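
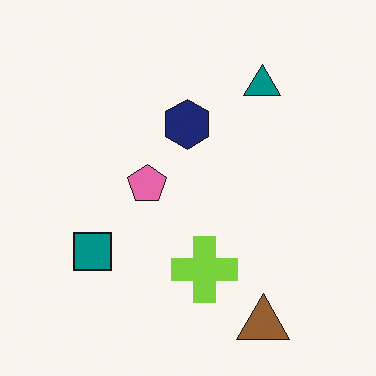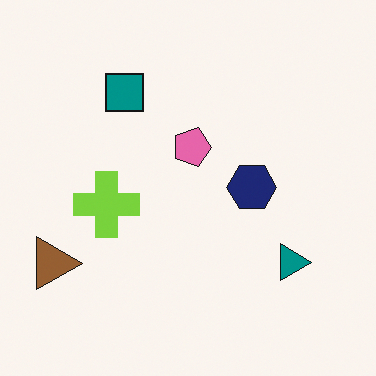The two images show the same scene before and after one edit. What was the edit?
The transformation is: rotated 90° clockwise.

The brown triangle sits in the bottom-right of the first image and the bottom-left of the second — consistent with a whole-image 90° clockwise rotation.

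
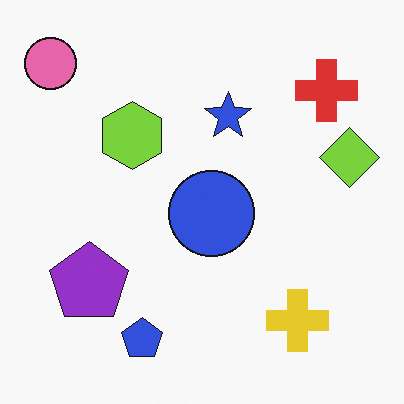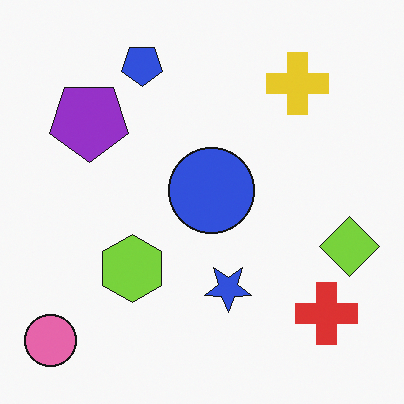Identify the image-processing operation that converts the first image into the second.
It was flipped vertically (top ↔ bottom).

The pink circle is in the top-left of the first image and the bottom-left of the second — shapes on opposite sides of the horizontal midline have swapped in a mirror flip.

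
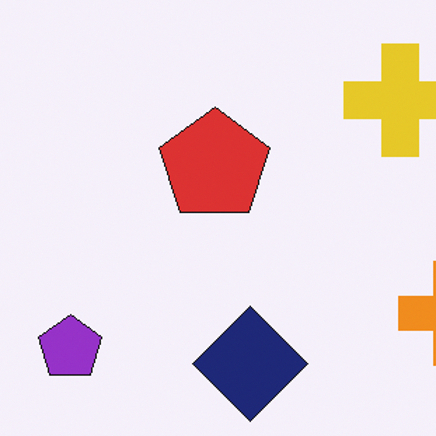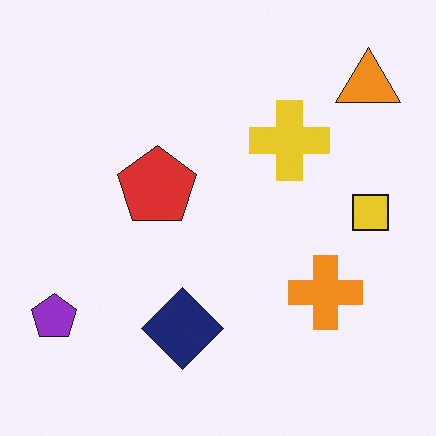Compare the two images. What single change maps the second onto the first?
The image was cropped slightly and scaled back up.

The visible shapes are larger and the field of view is narrower; shapes near the original edges may be partly or wholly outside the frame — a crop-and-rescale.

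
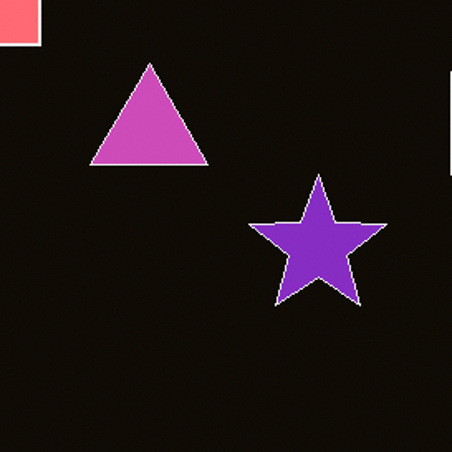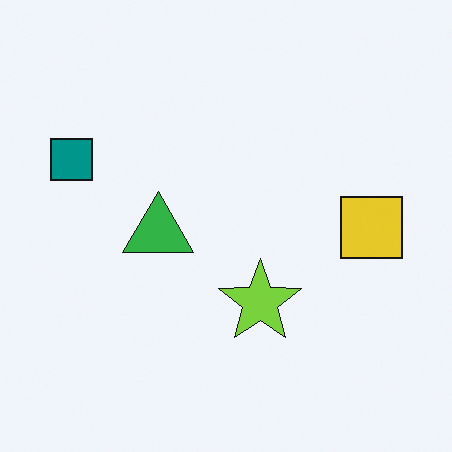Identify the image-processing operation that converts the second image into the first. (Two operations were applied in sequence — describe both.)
The image was color-inverted (negative), then cropped tightly and scaled back up.

The light background has become dark and every shape's color is its complement — a photographic negative. The visible shapes are larger and the field of view is narrower; shapes near the original edges may be partly or wholly outside the frame — a crop-and-rescale.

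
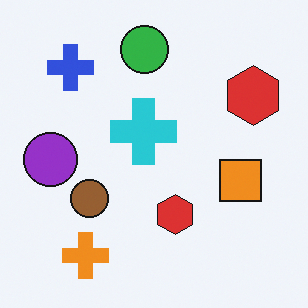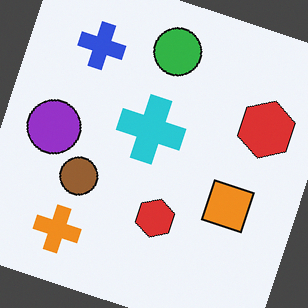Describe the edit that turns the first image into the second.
The second image is the first rotated clockwise by a clearly visible amount.

Every shape is tilted by the same angle and the image corners show triangular fill wedges — a whole-image rotation by a non-right angle.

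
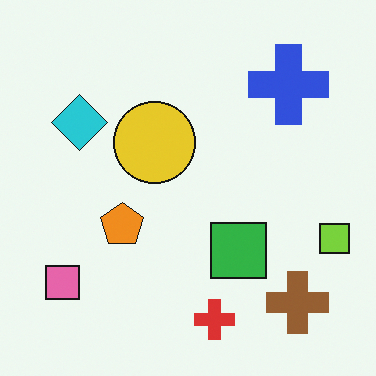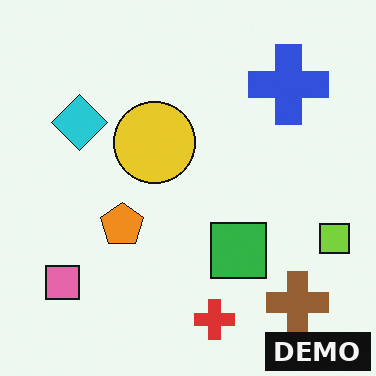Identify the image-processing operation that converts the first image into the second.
It was watermarked with the text "DEMO" in the lower-right corner.

A dark label reading "DEMO" appears in the lower-right corner.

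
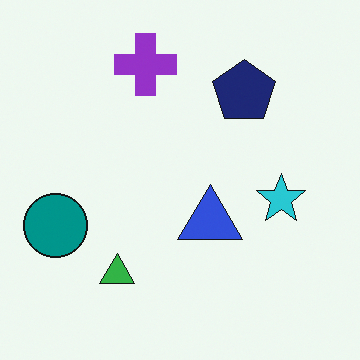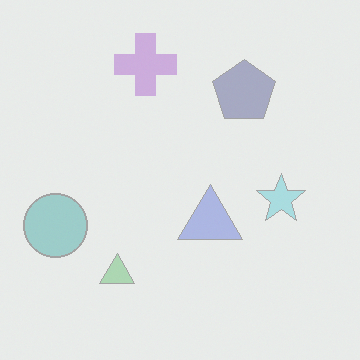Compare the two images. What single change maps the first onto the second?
It was given much lower contrast.

Tones are pushed toward mid-grey across the whole image — a global contrast change.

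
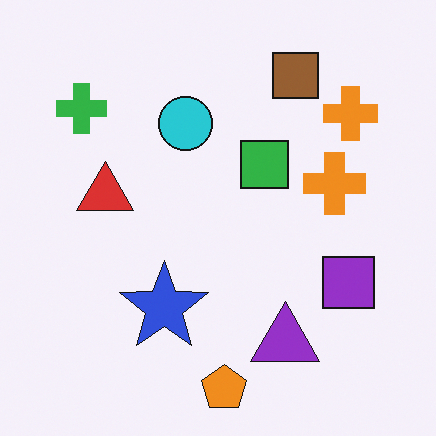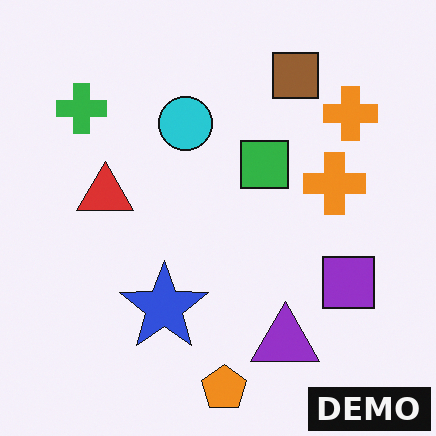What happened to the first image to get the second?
Watermarked with the text "DEMO" in the lower-right corner.

A dark label reading "DEMO" appears in the lower-right corner.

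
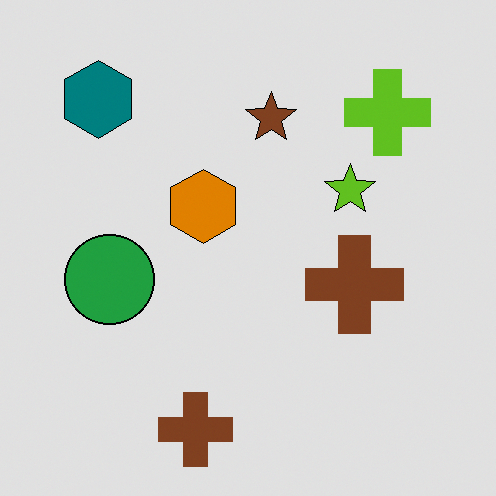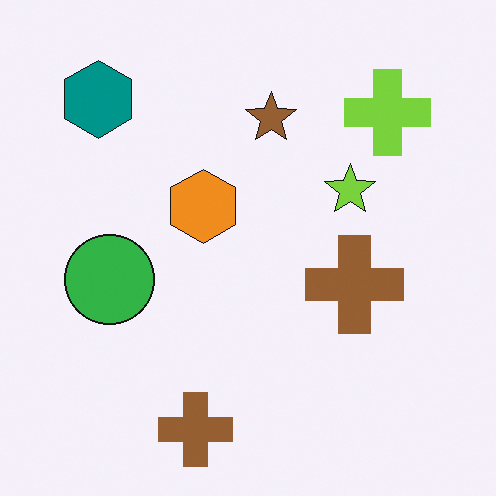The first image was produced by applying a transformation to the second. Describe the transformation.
It was moderately posterized.

Each flat color has snapped to a coarser quantized level — most visibly, the near-white background has dropped to a flat grey.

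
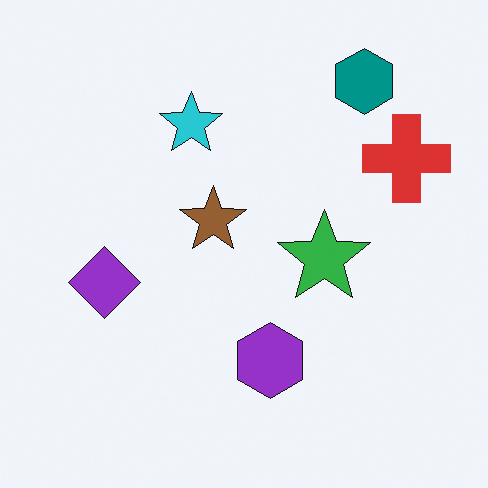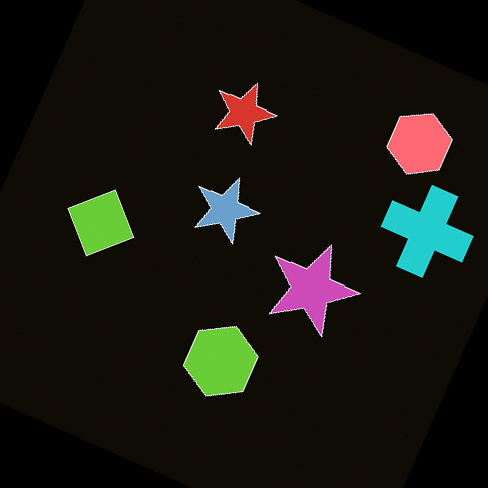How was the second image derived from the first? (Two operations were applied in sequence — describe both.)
The image was color-inverted (negative), then rotated clockwise by a moderate amount.

The light background has become dark and every shape's color is its complement — a photographic negative. Every shape is tilted by the same angle and the image corners show triangular fill wedges — a whole-image rotation by a non-right angle.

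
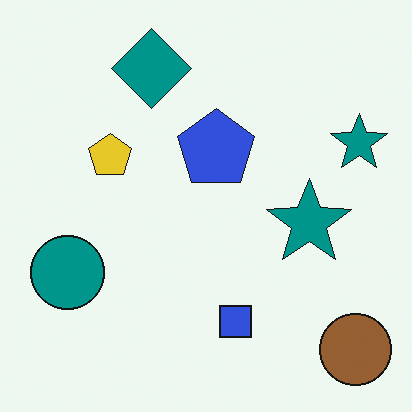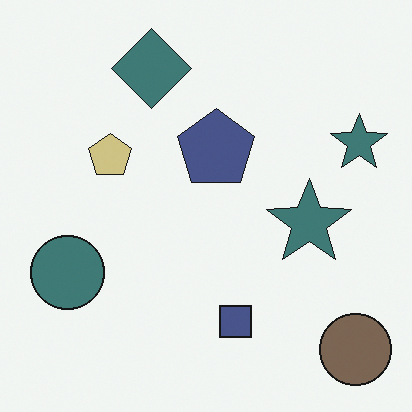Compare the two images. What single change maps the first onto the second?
The transformation is: heavily desaturated.

All colors are more muted and greyish — a global saturation change.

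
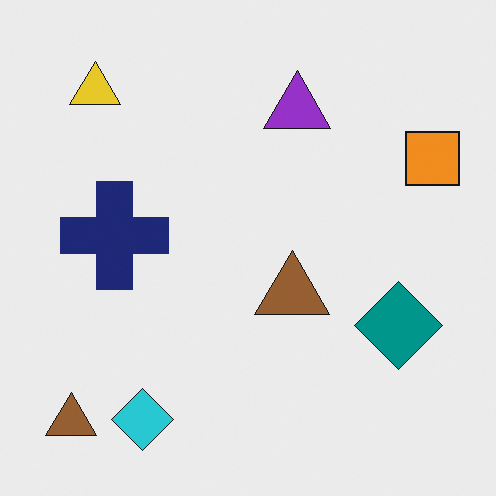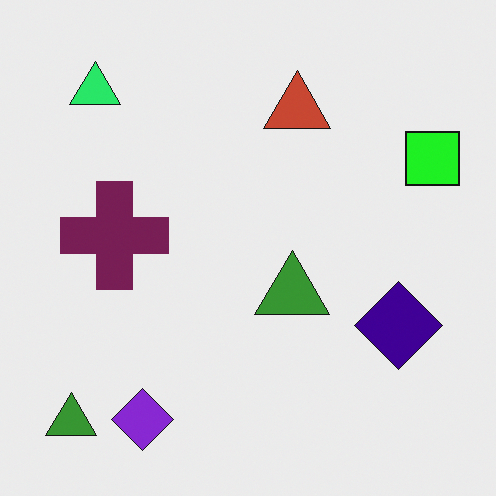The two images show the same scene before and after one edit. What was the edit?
This is the original image hue-shifted by a moderate amount.

Every shape's color has rotated by the same amount around the hue wheel — a uniform hue shift.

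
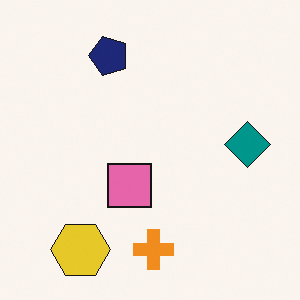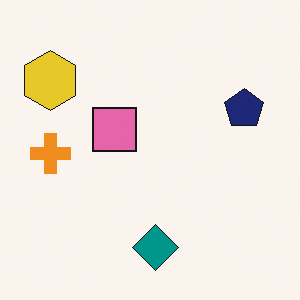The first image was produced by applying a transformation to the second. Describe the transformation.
The transformation is: rotated 90° counter-clockwise.

The yellow hexagon sits in the top-left of the second image and the bottom-left of the first — consistent with a whole-image 90° counter-clockwise rotation.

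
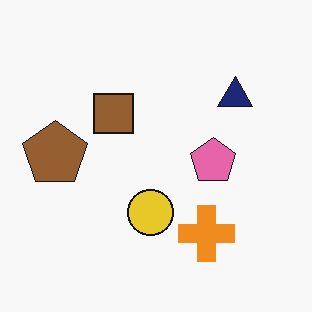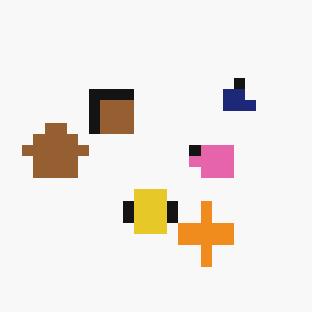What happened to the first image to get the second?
This is the original image heavily pixelated into large blocks.

Shapes are reduced to large square blocks; fine edges and outlines are lost — a downscale-then-upscale (mosaic) effect.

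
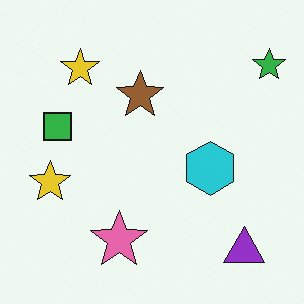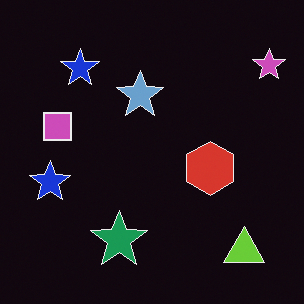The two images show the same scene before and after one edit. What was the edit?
The second image is the first color-inverted (negative).

The light background has become dark and every shape's color is its complement — a photographic negative.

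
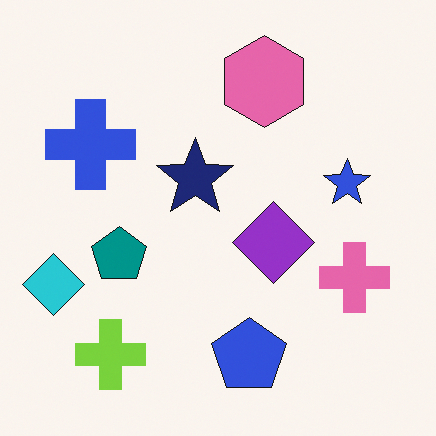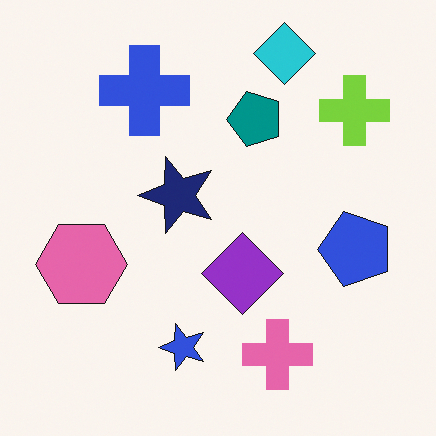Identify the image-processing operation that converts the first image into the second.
Transposed (reflected across the top-left ↔ bottom-right diagonal).

Shapes have swapped their row and column positions — what was in the top-right is now in the bottom-left — a diagonal reflection.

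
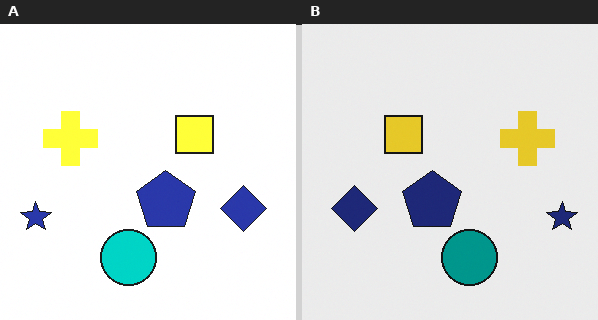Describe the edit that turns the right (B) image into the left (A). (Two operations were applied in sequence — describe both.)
It was brightened a lot, then flipped horizontally (left ↔ right).

Every pixel — background and shapes alike — is uniformly brightened. The navy star is in the right of the right (B) image and the left of the left (A) — shapes on opposite sides of the vertical midline have swapped in a mirror flip.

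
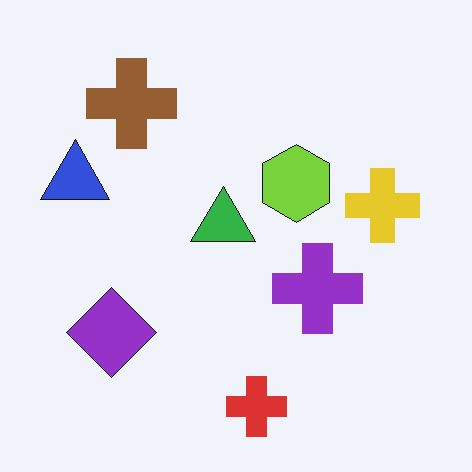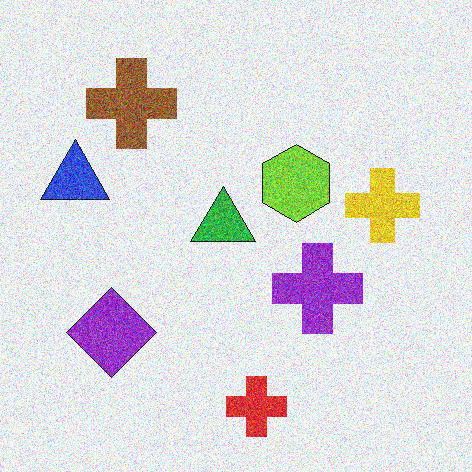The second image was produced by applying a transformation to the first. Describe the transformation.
The transformation is: degraded with strong gaussian noise.

Random speckle covers the whole image, including the flat background.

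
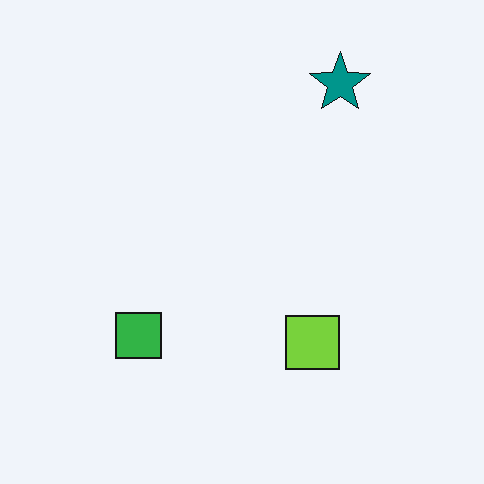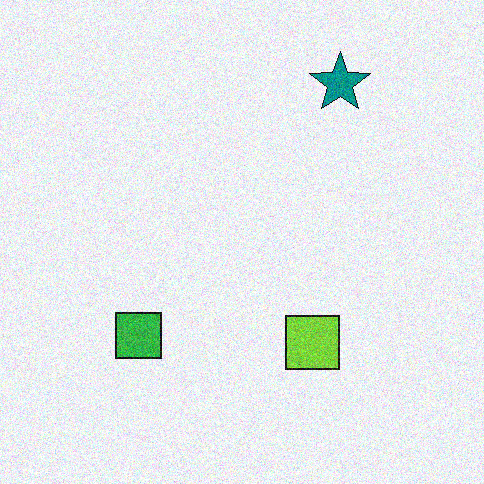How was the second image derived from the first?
The image was degraded with moderate additive noise.

Random speckle covers the whole image, including the flat background.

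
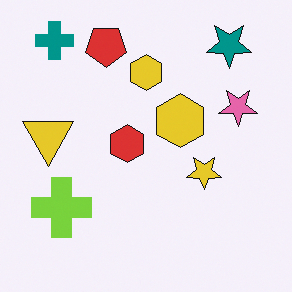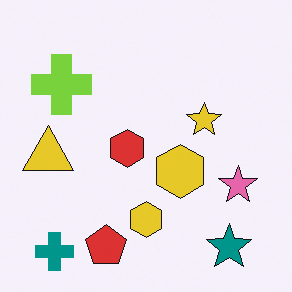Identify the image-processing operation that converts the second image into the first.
It was flipped vertically (top ↔ bottom).

The teal cross is in the bottom-left of the second image and the top-left of the first — shapes on opposite sides of the horizontal midline have swapped in a mirror flip.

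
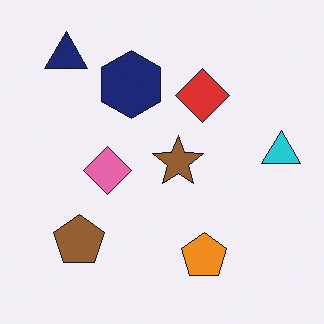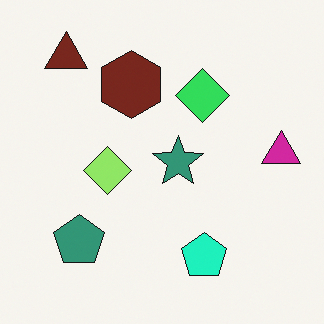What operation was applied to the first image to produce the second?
The second image is the first hue-shifted noticeably.

Every shape's color has rotated by the same amount around the hue wheel — a uniform hue shift.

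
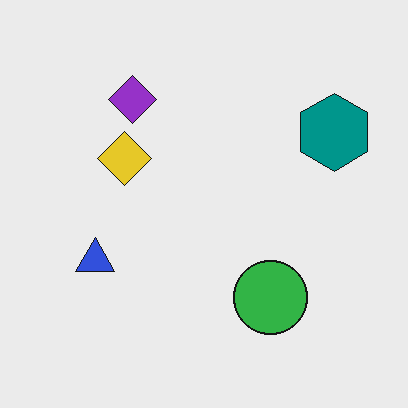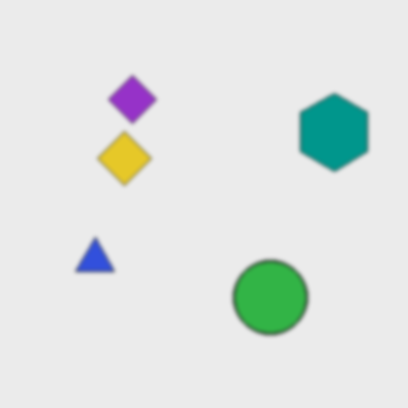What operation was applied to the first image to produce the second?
The image was lightly blurred.

Shape edges and outlines are uniformly softened across the whole image.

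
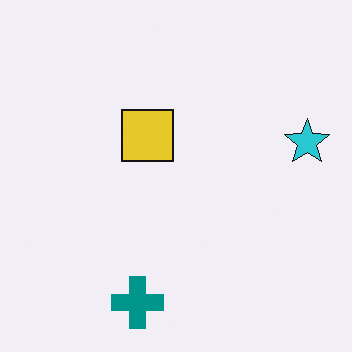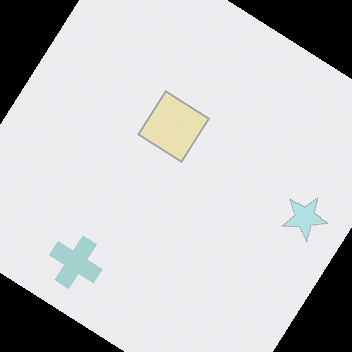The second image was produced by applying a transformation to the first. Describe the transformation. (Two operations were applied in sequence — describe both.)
Washed out (contrast reduced), then rotated clockwise by a large amount — several tens of degrees.

Tones are pushed toward mid-grey across the whole image — a global contrast change. Every shape is tilted by the same angle and the image corners show triangular fill wedges — a whole-image rotation by a non-right angle.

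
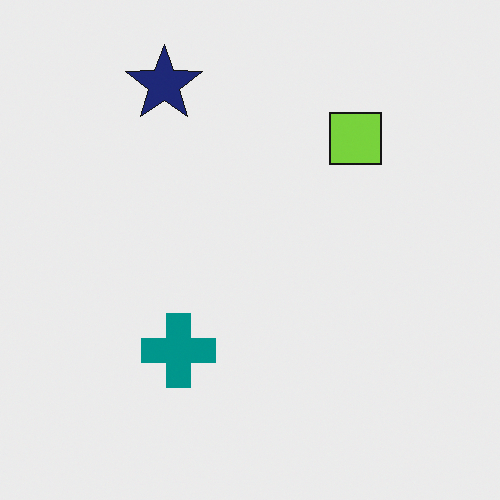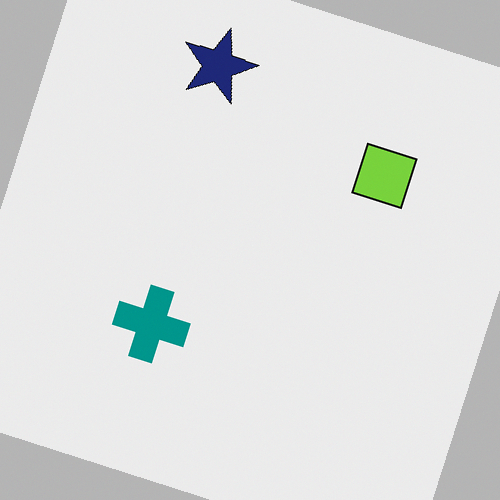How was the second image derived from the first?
Rotated clockwise by a moderate amount.

Every shape is tilted by the same angle and the image corners show triangular fill wedges — a whole-image rotation by a non-right angle.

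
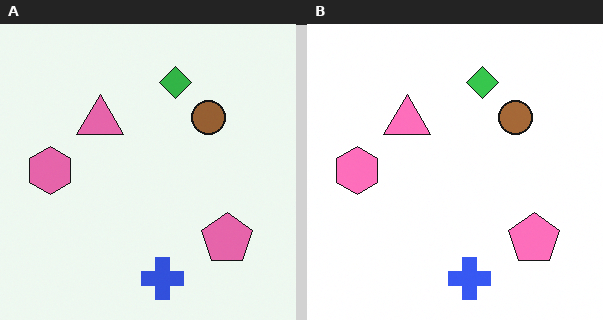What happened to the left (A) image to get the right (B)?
The right (B) image is the left (A) brightened a little.

Every pixel — background and shapes alike — is uniformly brightened.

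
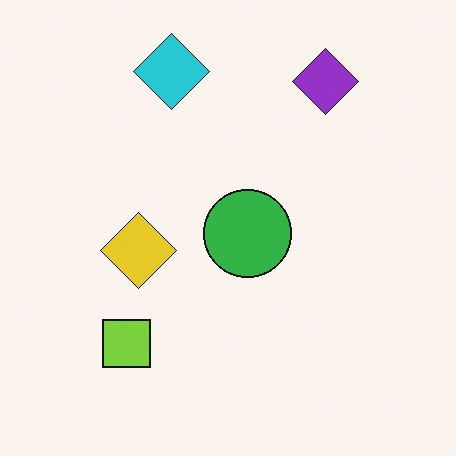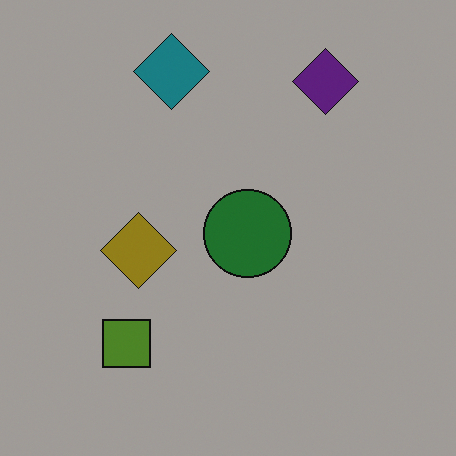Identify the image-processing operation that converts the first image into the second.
It was noticeably darkened.

Every pixel — background and shapes alike — is uniformly darkened.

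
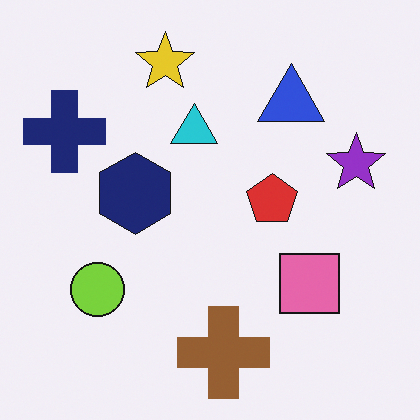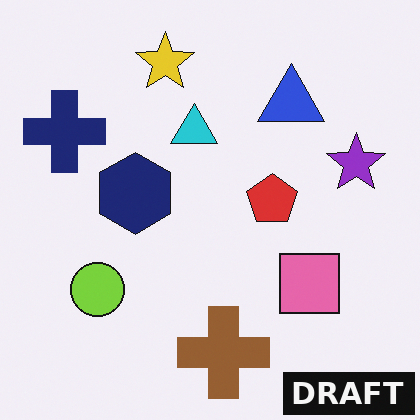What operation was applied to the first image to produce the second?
Watermarked with the text "DRAFT" in the lower-right corner.

A dark label reading "DRAFT" appears in the lower-right corner.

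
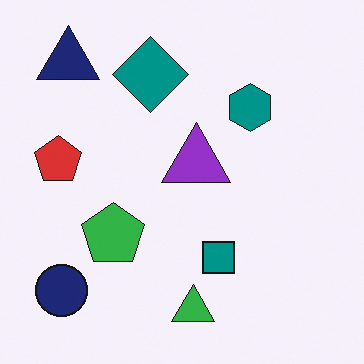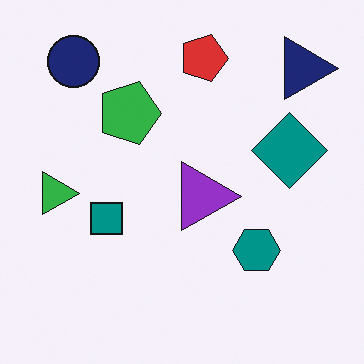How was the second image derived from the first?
This is the original image rotated 90° clockwise.

The navy triangle sits in the top-left of the first image and the top-right of the second — consistent with a whole-image 90° clockwise rotation.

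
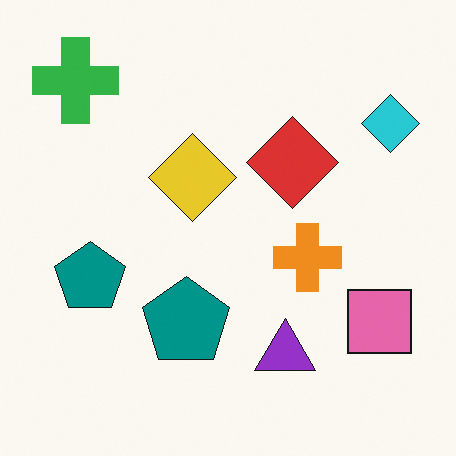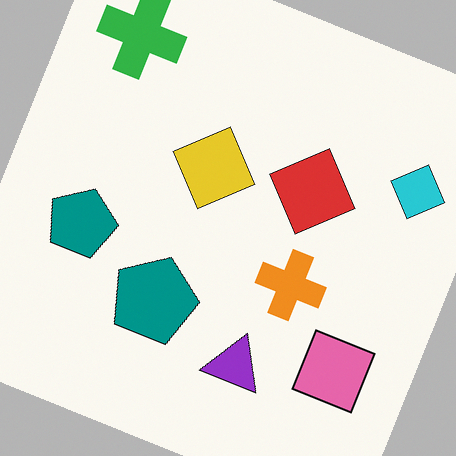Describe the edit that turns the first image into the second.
It was rotated clockwise by a moderate amount.

Every shape is tilted by the same angle and the image corners show triangular fill wedges — a whole-image rotation by a non-right angle.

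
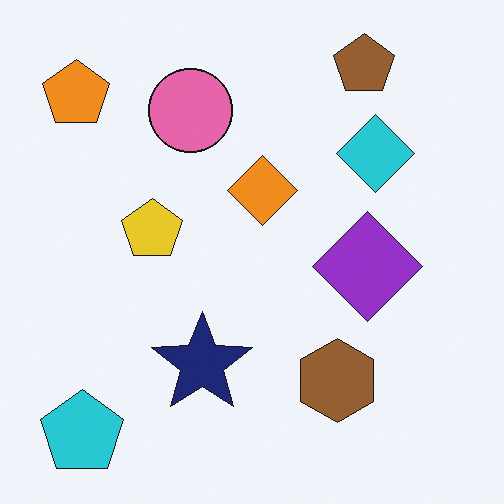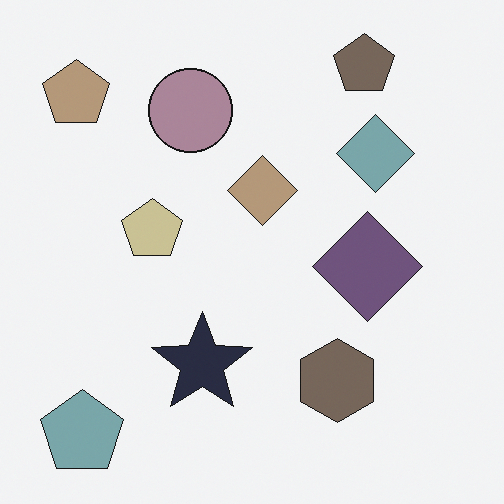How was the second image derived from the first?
The transformation is: made much more muted (saturation change).

All colors are more muted and greyish — a global saturation change.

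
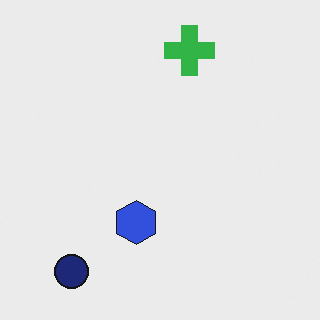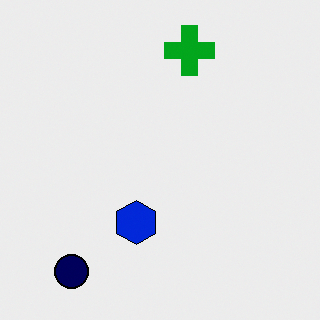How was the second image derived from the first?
This is the original image given slightly increased contrast.

Tones are pushed away from mid-grey across the whole image — a global contrast change.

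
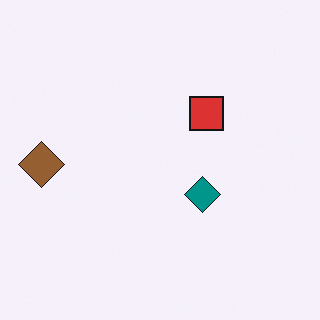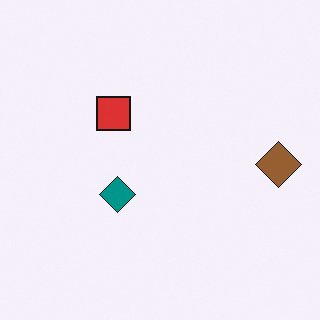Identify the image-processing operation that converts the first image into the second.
Flipped horizontally (left ↔ right).

The brown diamond is in the left of the first image and the right of the second — shapes on opposite sides of the vertical midline have swapped in a mirror flip.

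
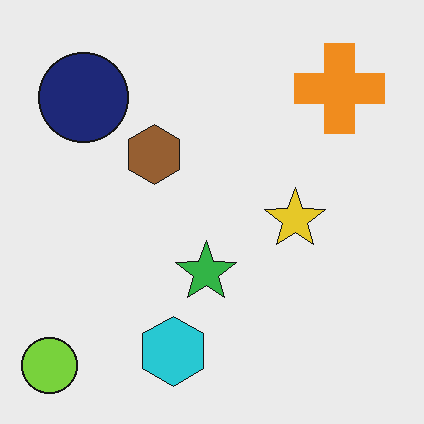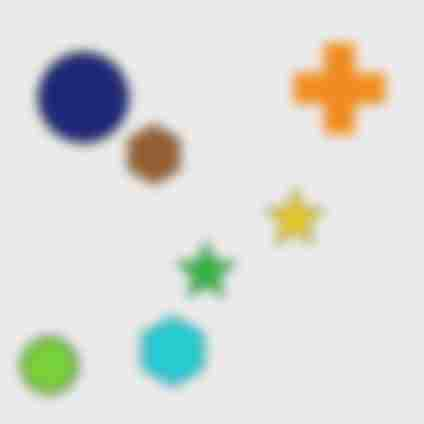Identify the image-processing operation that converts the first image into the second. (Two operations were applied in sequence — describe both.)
Heavily blurred, then heavily JPEG-compressed with obvious blocking artifacts.

Shape edges and outlines are uniformly softened across the whole image. Blocky 8×8 compression artifacts appear around shape edges and the flat background shows ringing — characteristic JPEG degradation.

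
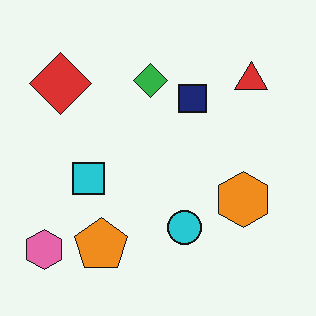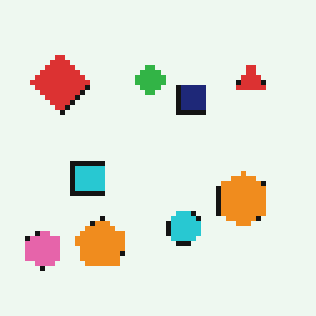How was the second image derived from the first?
The image was mildly pixelated.

Shapes are reduced to large square blocks; fine edges and outlines are lost — a downscale-then-upscale (mosaic) effect.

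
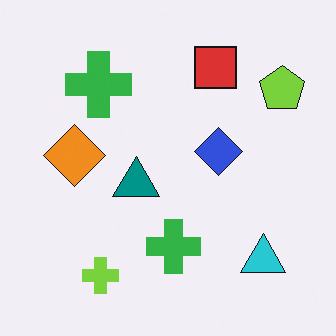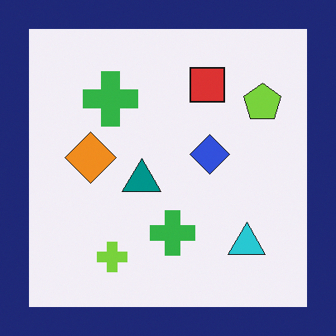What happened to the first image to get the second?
Framed with a navy border.

A solid navy frame runs around the edge of the second image, with the content slightly shrunk inside it.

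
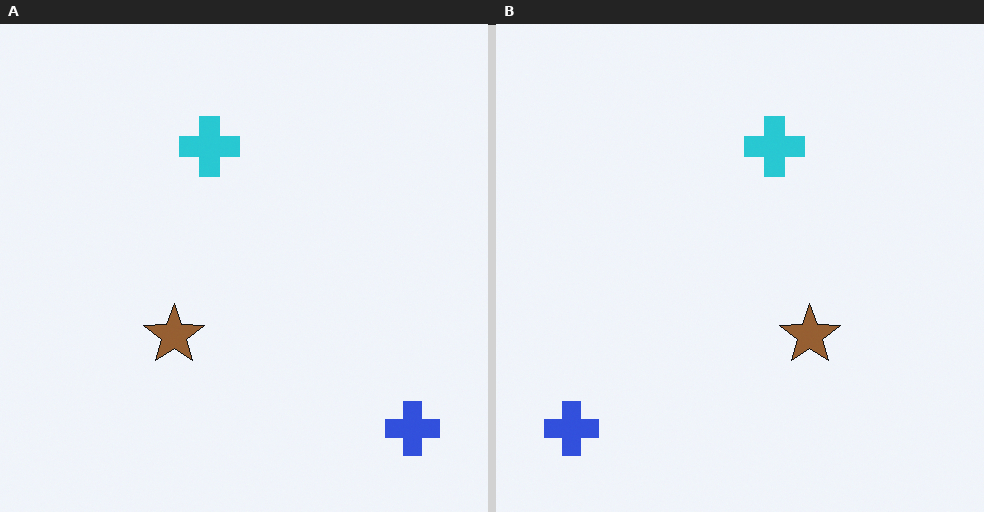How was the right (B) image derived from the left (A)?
The image was flipped horizontally (left ↔ right).

The blue cross is in the bottom-right of the left (A) image and the bottom-left of the right (B) — shapes on opposite sides of the vertical midline have swapped in a mirror flip.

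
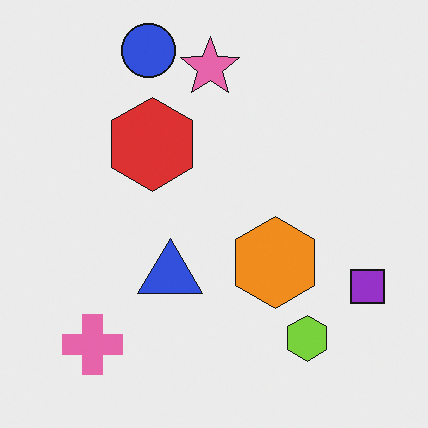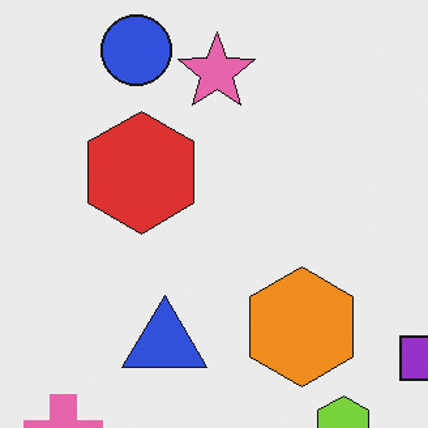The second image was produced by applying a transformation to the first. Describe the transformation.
The image was cropped slightly and scaled back up.

The visible shapes are larger and the field of view is narrower; shapes near the original edges may be partly or wholly outside the frame — a crop-and-rescale.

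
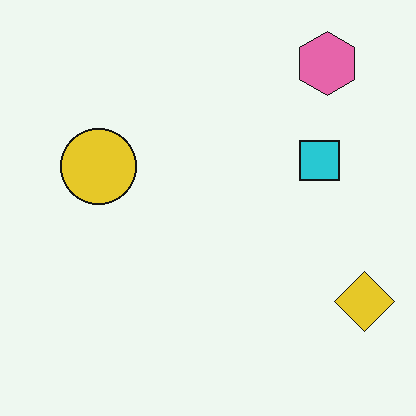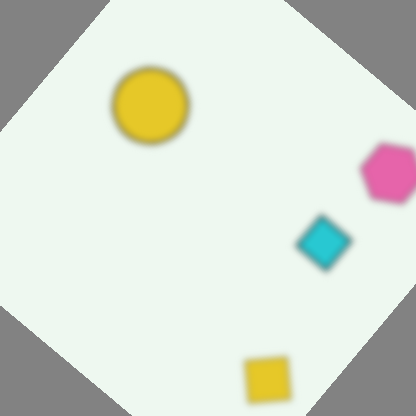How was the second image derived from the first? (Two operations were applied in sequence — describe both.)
The image was moderately blurred, then rotated clockwise by a large amount — several tens of degrees.

Shape edges and outlines are uniformly softened across the whole image. Every shape is tilted by the same angle and the image corners show triangular fill wedges — a whole-image rotation by a non-right angle.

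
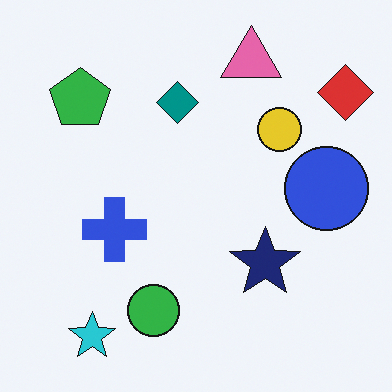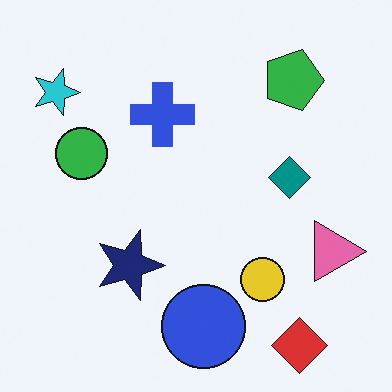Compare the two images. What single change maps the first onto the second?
The image was rotated 90° clockwise.

The red diamond sits in the top-right of the first image and the bottom-right of the second — consistent with a whole-image 90° clockwise rotation.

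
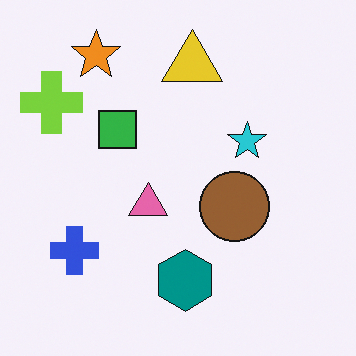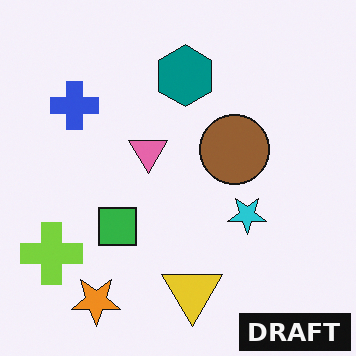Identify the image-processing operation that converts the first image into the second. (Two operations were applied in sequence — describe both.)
Flipped vertically (top ↔ bottom), then watermarked with the text "DRAFT" in the lower-right corner.

The orange star is in the top-left of the first image and the bottom-left of the second — shapes on opposite sides of the horizontal midline have swapped in a mirror flip. A dark label reading "DRAFT" appears in the lower-right corner.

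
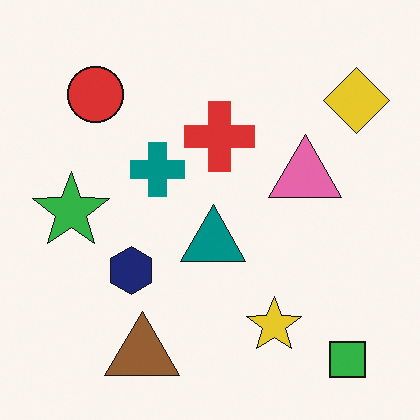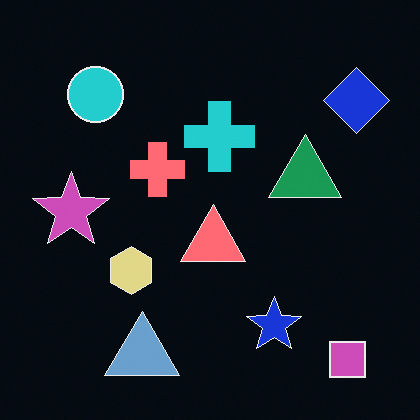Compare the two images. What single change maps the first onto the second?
This is the original image color-inverted (negative).

The light background has become dark and every shape's color is its complement — a photographic negative.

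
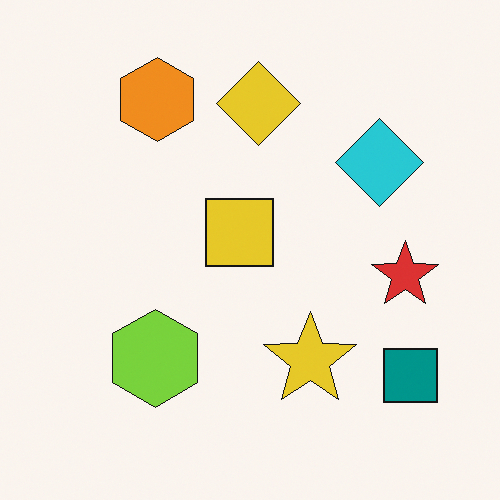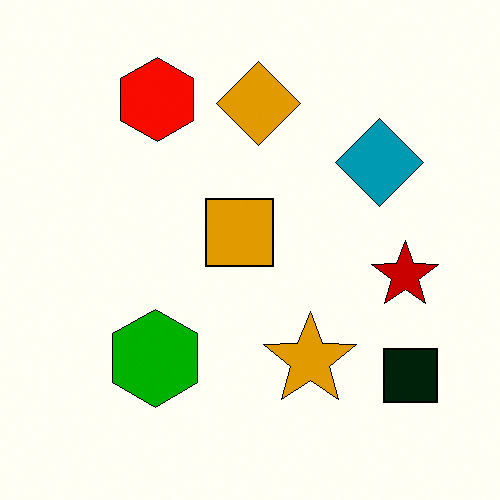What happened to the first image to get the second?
It was boosted in contrast.

Tones are pushed away from mid-grey across the whole image — a global contrast change.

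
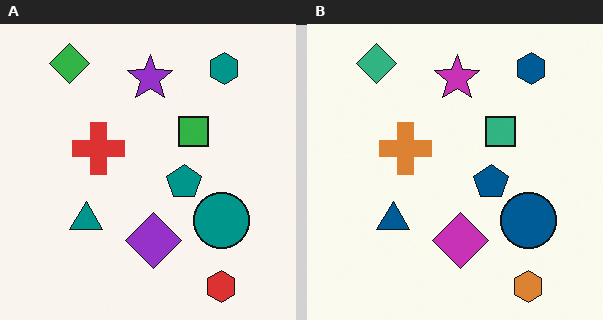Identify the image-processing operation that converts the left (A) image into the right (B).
Hue-shifted by a small amount.

Every shape's color has rotated by the same amount around the hue wheel — a uniform hue shift.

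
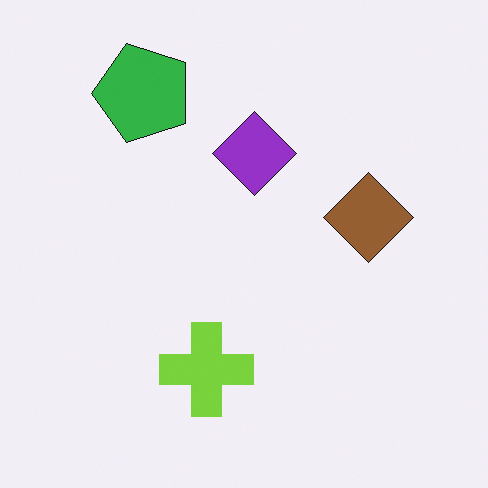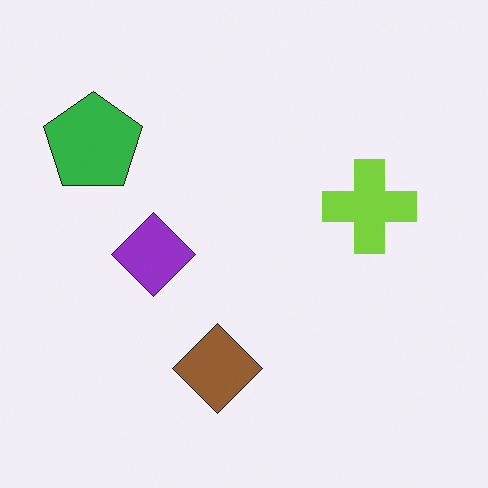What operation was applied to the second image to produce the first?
The image was transposed (reflected across the top-left ↔ bottom-right diagonal).

Shapes have swapped their row and column positions — what was in the top-right is now in the bottom-left — a diagonal reflection.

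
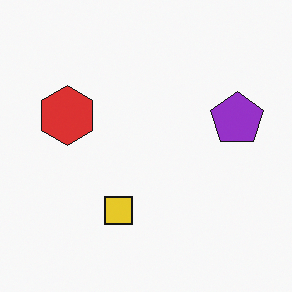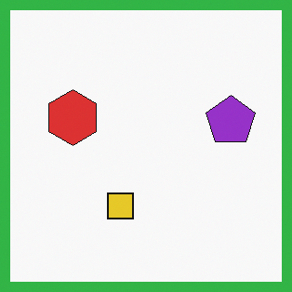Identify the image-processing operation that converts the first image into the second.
It was framed with a green border.

A solid green frame runs around the edge of the second image, with the content slightly shrunk inside it.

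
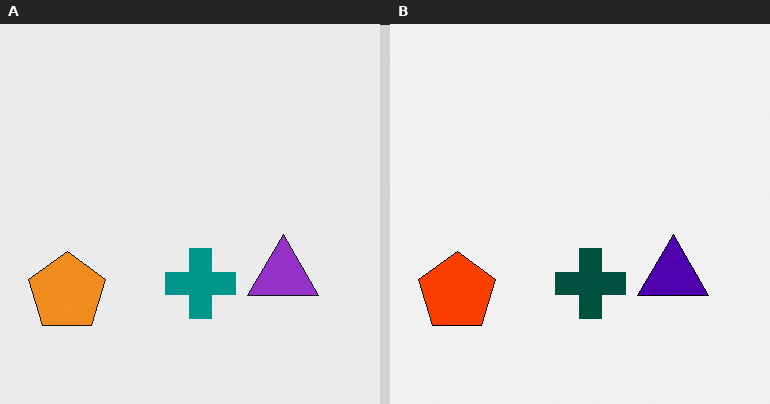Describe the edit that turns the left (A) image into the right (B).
The image was given much higher contrast.

Tones are pushed away from mid-grey across the whole image — a global contrast change.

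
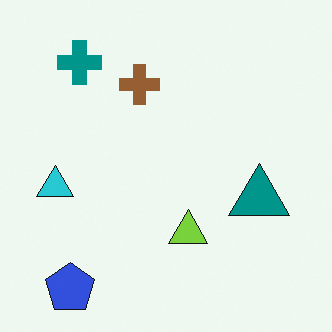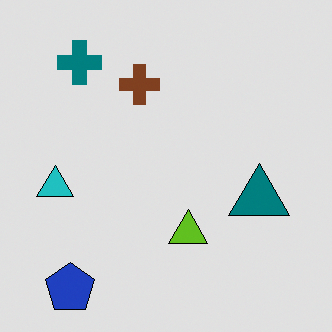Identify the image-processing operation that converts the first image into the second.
Moderately posterized.

Each flat color has snapped to a coarser quantized level — most visibly, the near-white background has dropped to a flat grey.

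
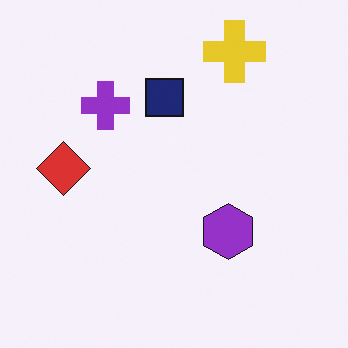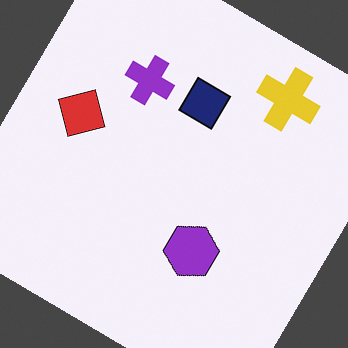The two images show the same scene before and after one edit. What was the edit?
It was rotated clockwise by a large amount — several tens of degrees.

Every shape is tilted by the same angle and the image corners show triangular fill wedges — a whole-image rotation by a non-right angle.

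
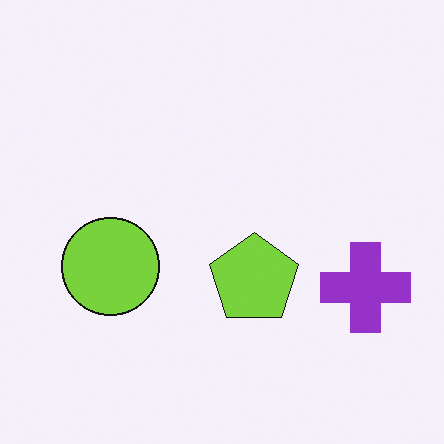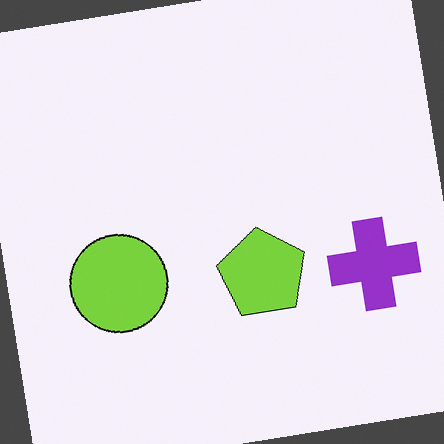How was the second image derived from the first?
The transformation is: rotated counter-clockwise by a few degrees.

Every shape is tilted by the same angle and the image corners show triangular fill wedges — a whole-image rotation by a non-right angle.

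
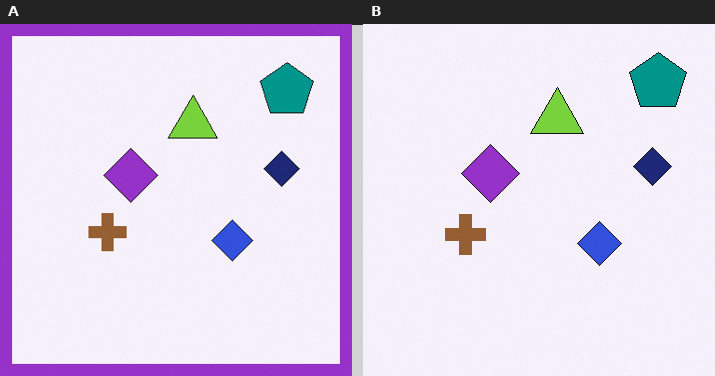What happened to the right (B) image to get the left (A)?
The image was framed with a purple border.

A solid purple frame runs around the edge of the left (A) image, with the content slightly shrunk inside it.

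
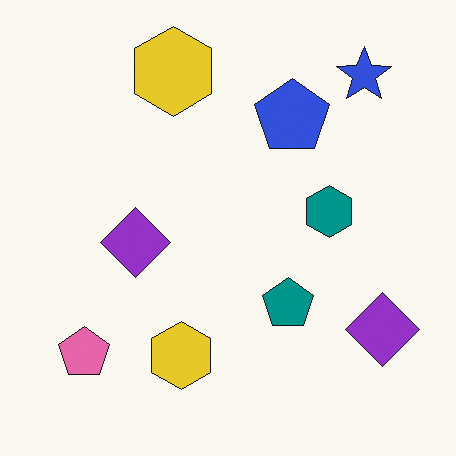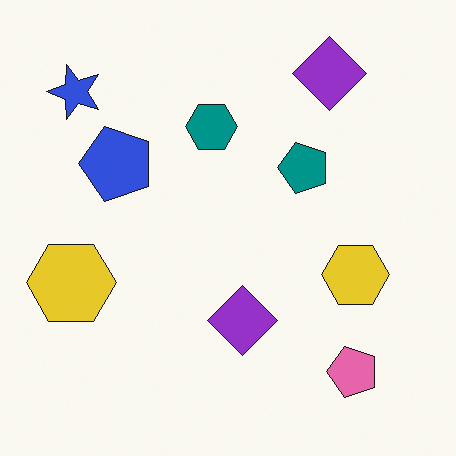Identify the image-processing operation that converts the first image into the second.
The transformation is: rotated 90° counter-clockwise.

The blue star sits in the top-right of the first image and the top-left of the second — consistent with a whole-image 90° counter-clockwise rotation.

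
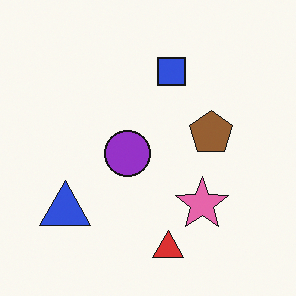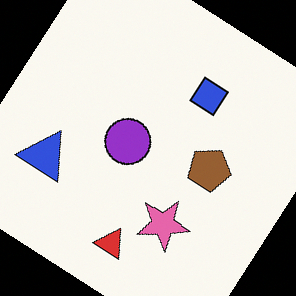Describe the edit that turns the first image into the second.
The transformation is: rotated clockwise by a large amount — several tens of degrees.

Every shape is tilted by the same angle and the image corners show triangular fill wedges — a whole-image rotation by a non-right angle.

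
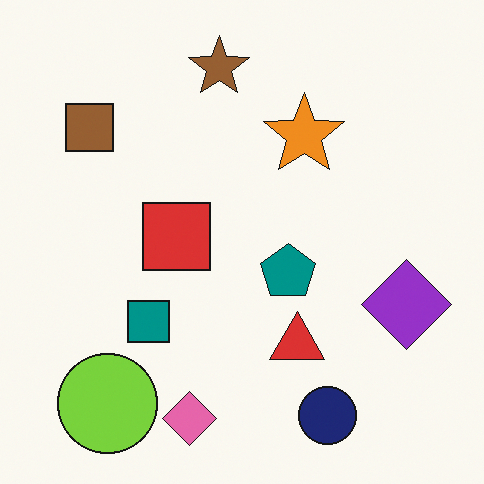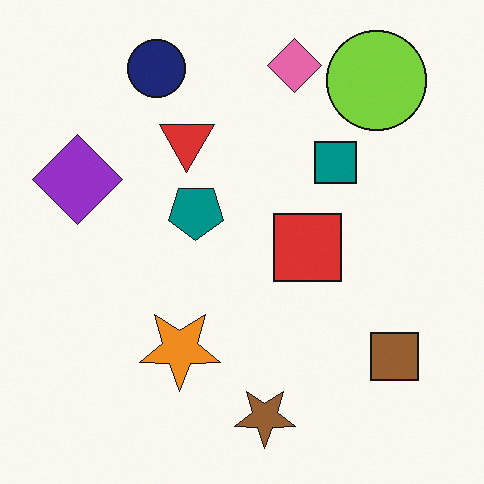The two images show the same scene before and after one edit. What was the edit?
The transformation is: rotated 180°.

The lime circle sits in the bottom-left of the first image and the top-right of the second — consistent with a whole-image 180° rotation.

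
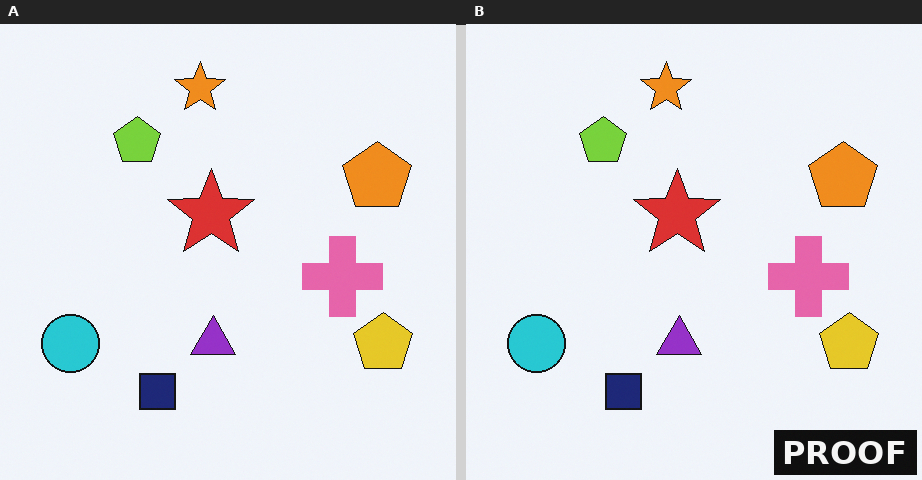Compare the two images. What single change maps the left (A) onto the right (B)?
It was watermarked with the text "PROOF" in the lower-right corner.

A dark label reading "PROOF" appears in the lower-right corner.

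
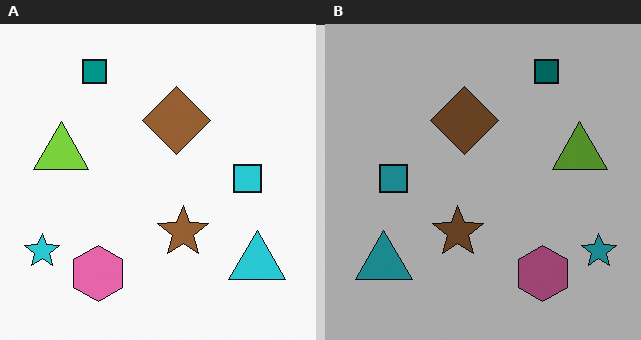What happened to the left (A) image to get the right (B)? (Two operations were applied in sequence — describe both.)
Noticeably darkened, then flipped horizontally (left ↔ right).

Every pixel — background and shapes alike — is uniformly darkened. The cyan star is in the bottom-left of the left (A) image and the bottom-right of the right (B) — shapes on opposite sides of the vertical midline have swapped in a mirror flip.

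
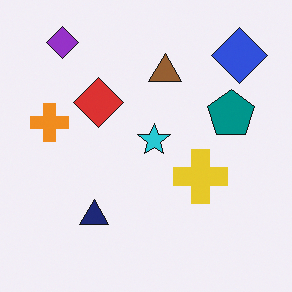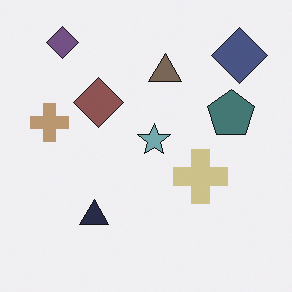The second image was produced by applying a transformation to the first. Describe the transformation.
It was heavily desaturated.

All colors are more muted and greyish — a global saturation change.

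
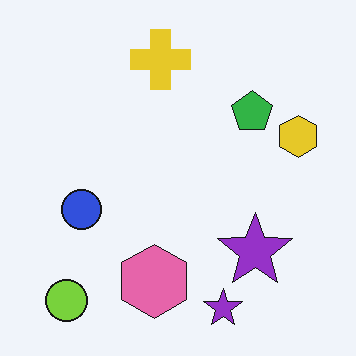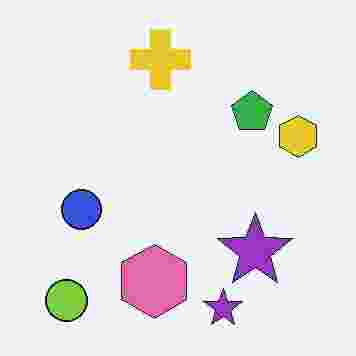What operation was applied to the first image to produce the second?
The image was degraded with heavy JPEG compression.

Blocky 8×8 compression artifacts appear around shape edges and the flat background shows ringing — characteristic JPEG degradation.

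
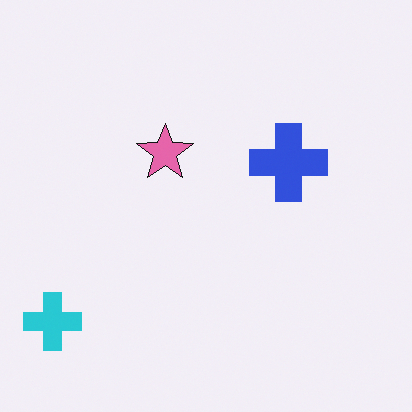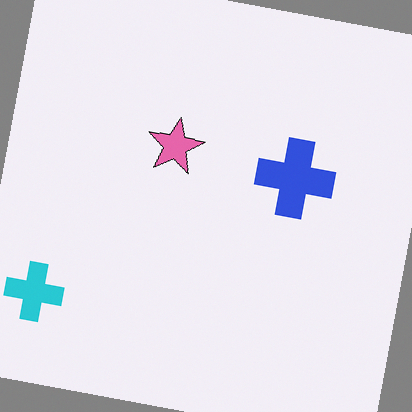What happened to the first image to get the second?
This is the original image rotated clockwise by a small amount.

Every shape is tilted by the same angle and the image corners show triangular fill wedges — a whole-image rotation by a non-right angle.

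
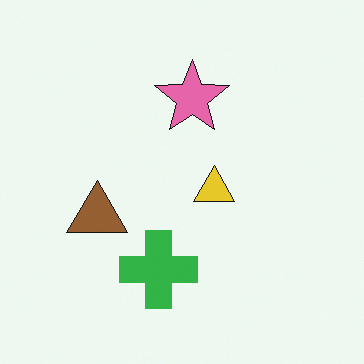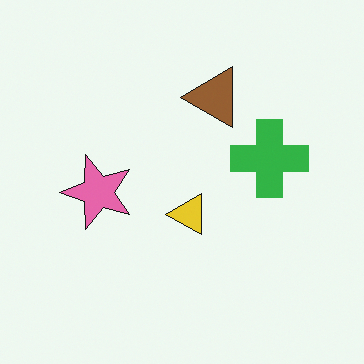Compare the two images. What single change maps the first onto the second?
It was transposed (reflected across the top-left ↔ bottom-right diagonal).

Shapes have swapped their row and column positions — what was in the top-right is now in the bottom-left — a diagonal reflection.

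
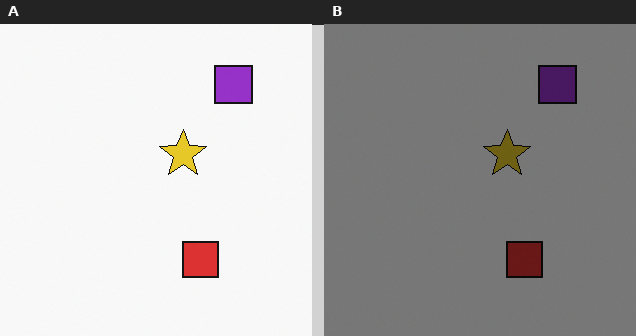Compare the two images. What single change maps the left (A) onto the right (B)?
The image was darkened a lot.

Every pixel — background and shapes alike — is uniformly darkened.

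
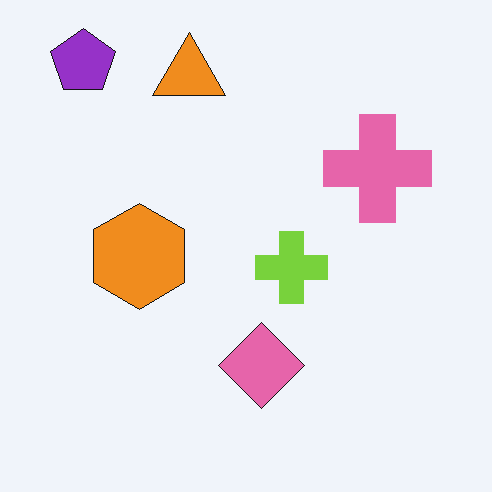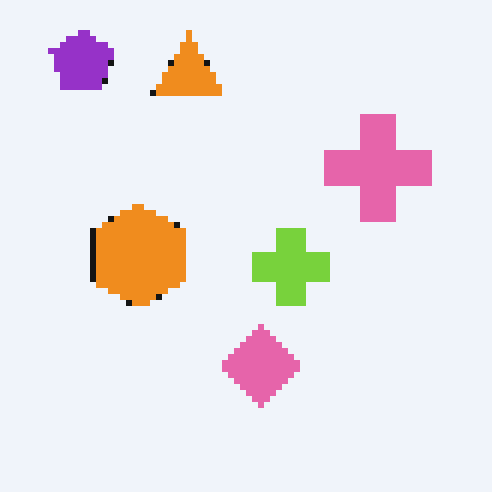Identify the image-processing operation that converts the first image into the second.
The image was pixelated into visible square blocks.

Shapes are reduced to large square blocks; fine edges and outlines are lost — a downscale-then-upscale (mosaic) effect.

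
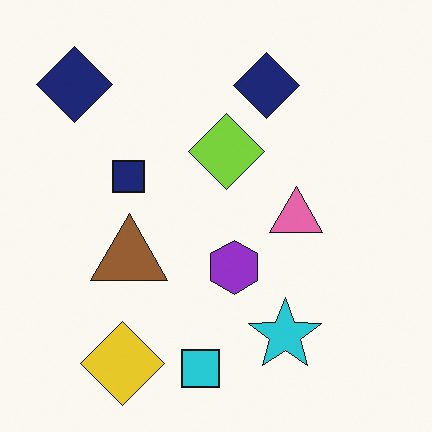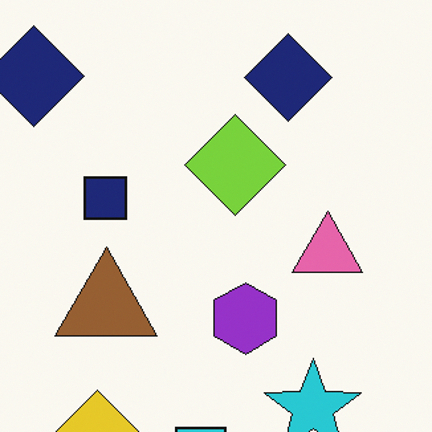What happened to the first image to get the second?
The transformation is: cropped to a modestly smaller region and rescaled.

The visible shapes are larger and the field of view is narrower; shapes near the original edges may be partly or wholly outside the frame — a crop-and-rescale.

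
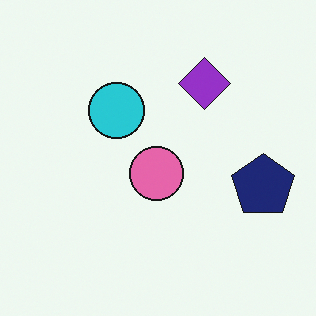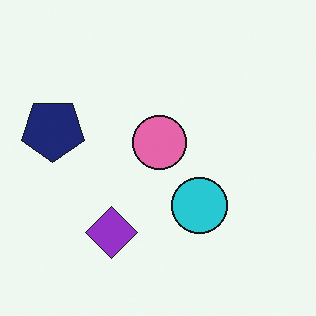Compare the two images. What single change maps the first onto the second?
The second image is the first rotated 180°.

The navy pentagon sits in the right of the first image and the left of the second — consistent with a whole-image 180° rotation.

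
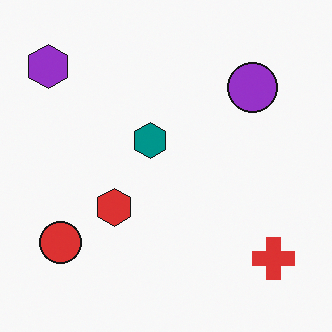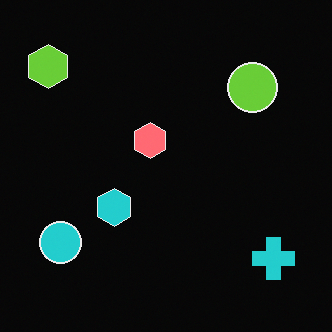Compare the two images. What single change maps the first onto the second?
This is the original image color-inverted (negative).

The light background has become dark and every shape's color is its complement — a photographic negative.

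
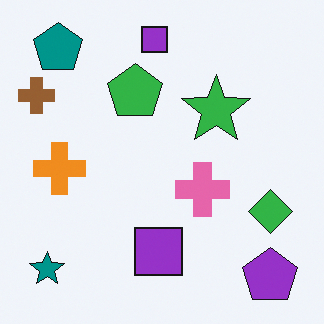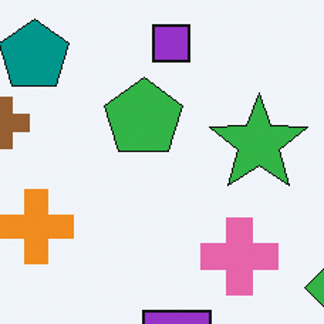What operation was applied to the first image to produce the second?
This is the original image cropped slightly and scaled back up.

The visible shapes are larger and the field of view is narrower; shapes near the original edges may be partly or wholly outside the frame — a crop-and-rescale.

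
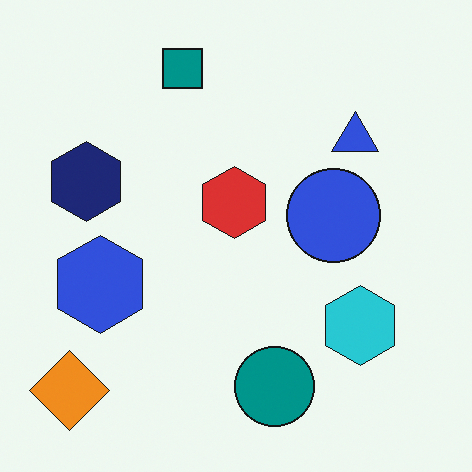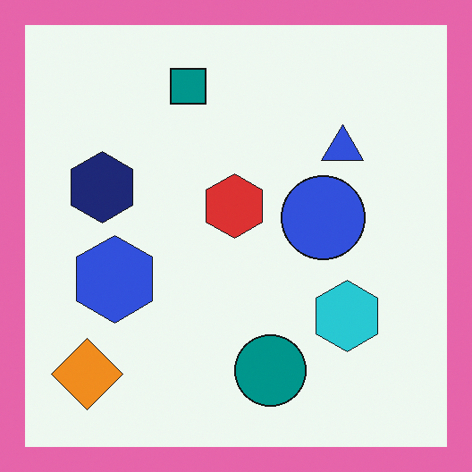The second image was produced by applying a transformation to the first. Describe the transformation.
Framed with a pink border.

A solid pink frame runs around the edge of the second image, with the content slightly shrunk inside it.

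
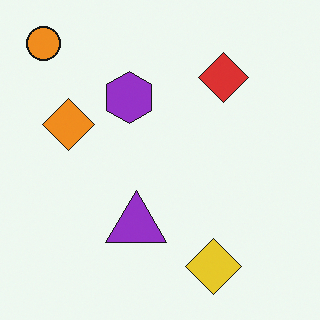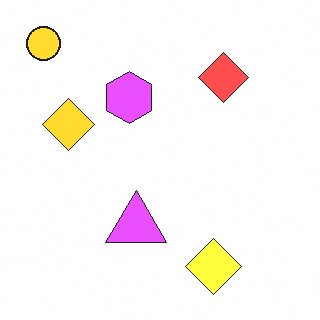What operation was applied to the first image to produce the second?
Noticeably brightened.

Every pixel — background and shapes alike — is uniformly brightened.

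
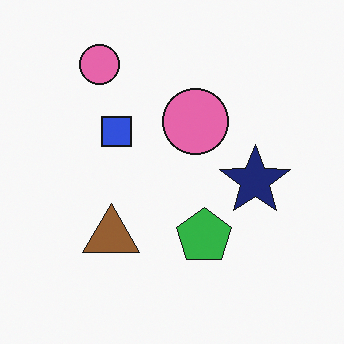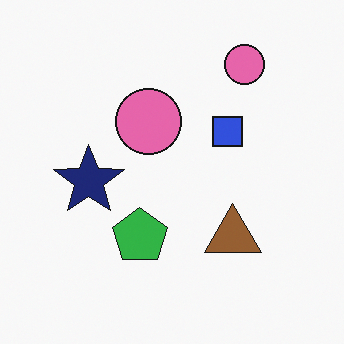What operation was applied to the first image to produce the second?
It was flipped horizontally (left ↔ right).

The navy star is in the right of the first image and the left of the second — shapes on opposite sides of the vertical midline have swapped in a mirror flip.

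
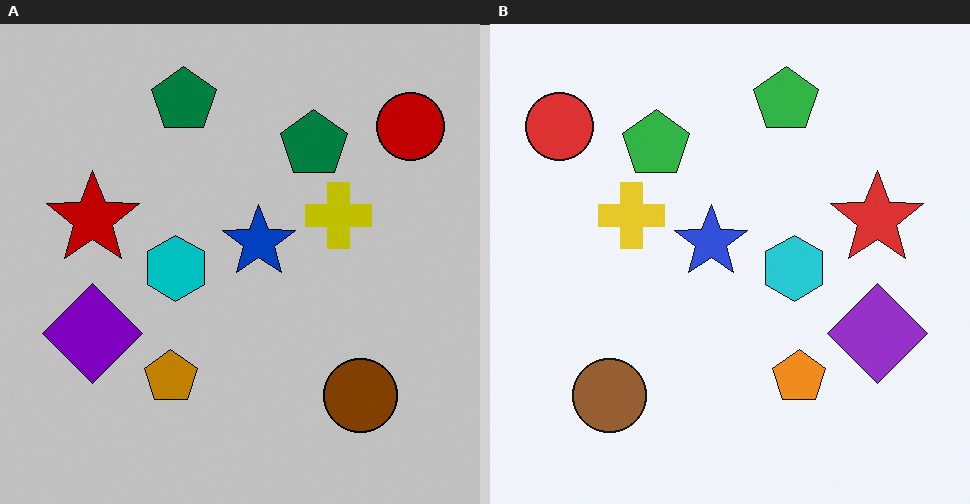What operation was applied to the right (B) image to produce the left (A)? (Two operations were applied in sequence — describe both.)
The image was flipped horizontally (left ↔ right), then heavily posterized to just a handful of flat colors.

The red circle is in the top-left of the right (B) image and the top-right of the left (A) — shapes on opposite sides of the vertical midline have swapped in a mirror flip. Each flat color has snapped to a coarser quantized level — most visibly, the near-white background has dropped to a flat grey.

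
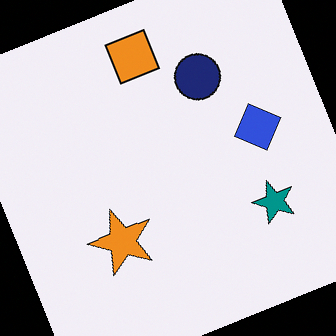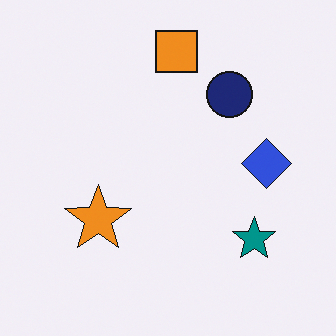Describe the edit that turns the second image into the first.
Rotated counter-clockwise by a clearly visible amount.

Every shape is tilted by the same angle and the image corners show triangular fill wedges — a whole-image rotation by a non-right angle.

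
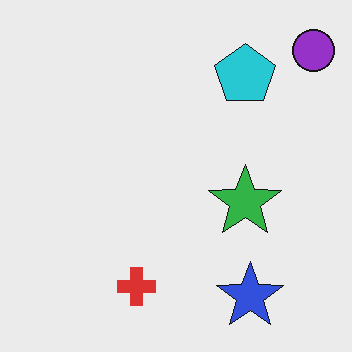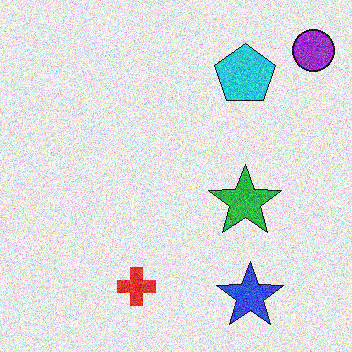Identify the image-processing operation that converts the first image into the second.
This is the original image degraded with a thick layer of grain.

Random speckle covers the whole image, including the flat background.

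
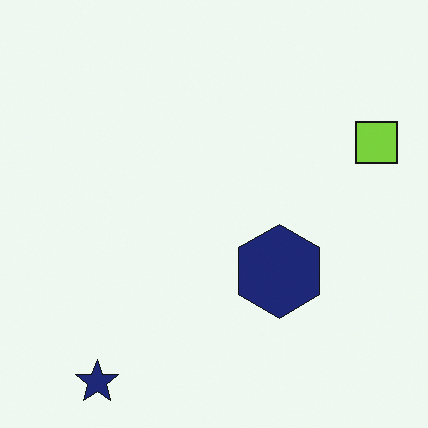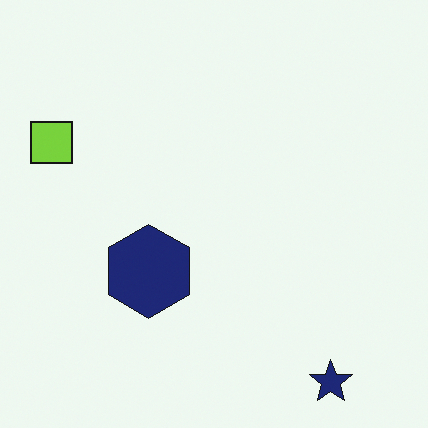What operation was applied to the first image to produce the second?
Flipped horizontally (left ↔ right).

The lime square is in the top-right of the first image and the top-left of the second — shapes on opposite sides of the vertical midline have swapped in a mirror flip.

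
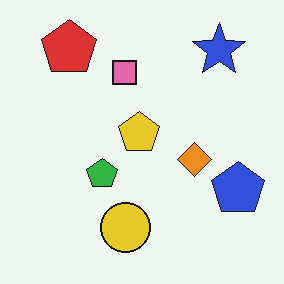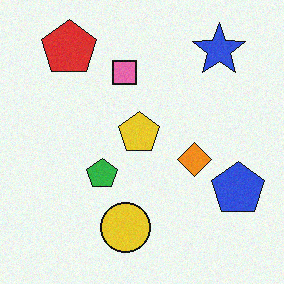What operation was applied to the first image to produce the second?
This is the original image degraded with light additive noise.

Random speckle covers the whole image, including the flat background.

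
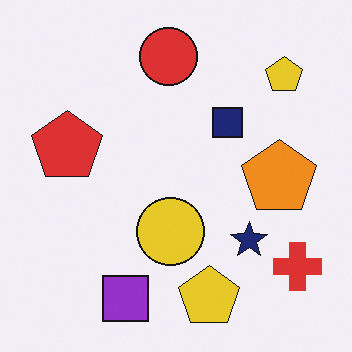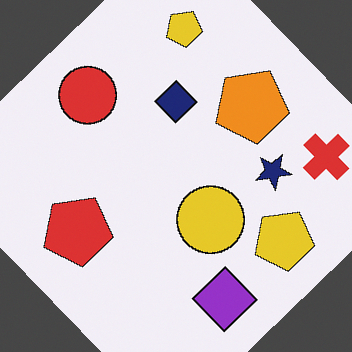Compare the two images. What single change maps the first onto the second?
This is the original image rotated counter-clockwise by a large amount — several tens of degrees.

Every shape is tilted by the same angle and the image corners show triangular fill wedges — a whole-image rotation by a non-right angle.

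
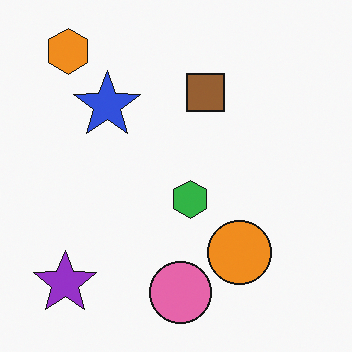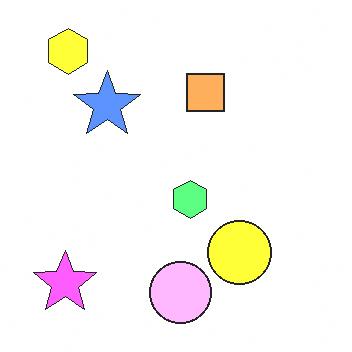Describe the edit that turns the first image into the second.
This is the original image noticeably brightened.

Every pixel — background and shapes alike — is uniformly brightened.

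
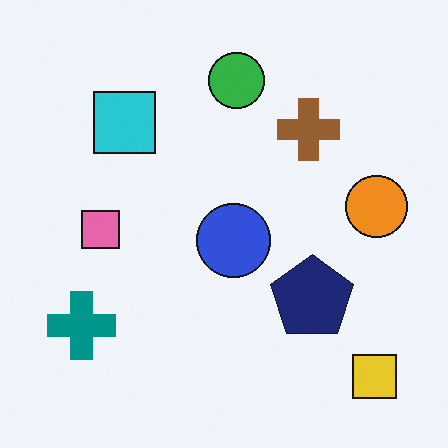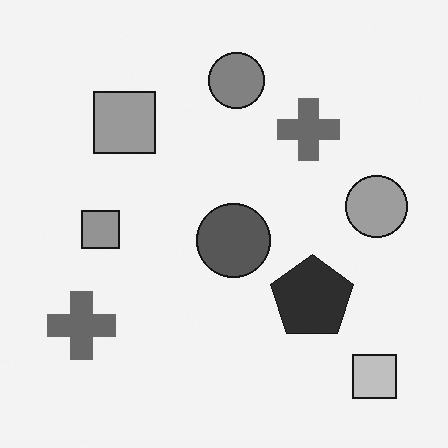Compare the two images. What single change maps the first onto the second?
It was converted to grayscale.

All color is removed — every shape is now a shade of grey.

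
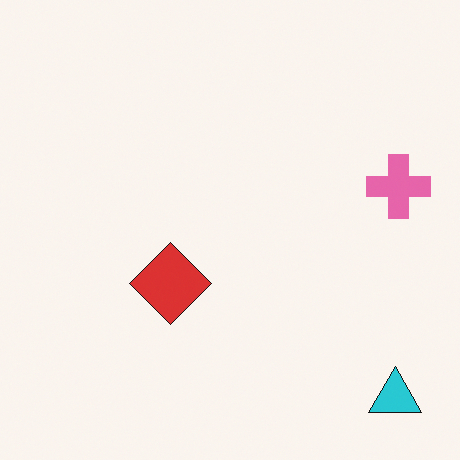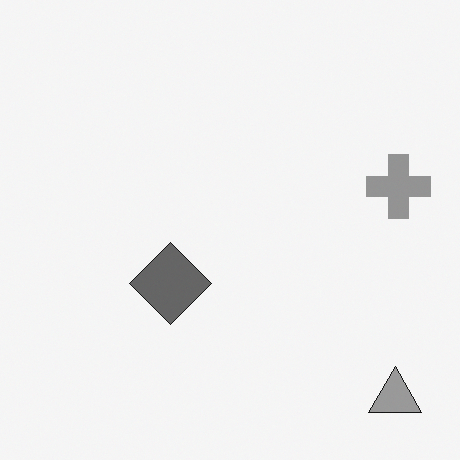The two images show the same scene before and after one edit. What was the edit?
The image was converted to grayscale.

All color is removed — every shape is now a shade of grey.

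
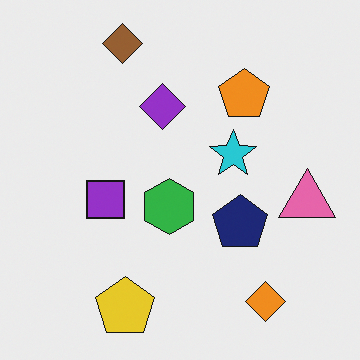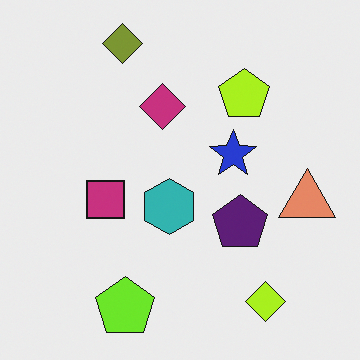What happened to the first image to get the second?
This is the original image hue-shifted slightly.

Every shape's color has rotated by the same amount around the hue wheel — a uniform hue shift.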